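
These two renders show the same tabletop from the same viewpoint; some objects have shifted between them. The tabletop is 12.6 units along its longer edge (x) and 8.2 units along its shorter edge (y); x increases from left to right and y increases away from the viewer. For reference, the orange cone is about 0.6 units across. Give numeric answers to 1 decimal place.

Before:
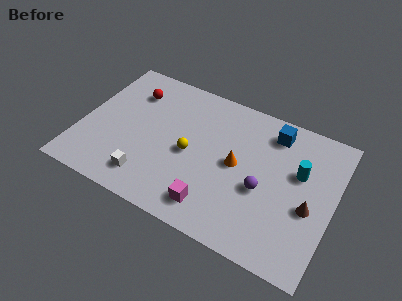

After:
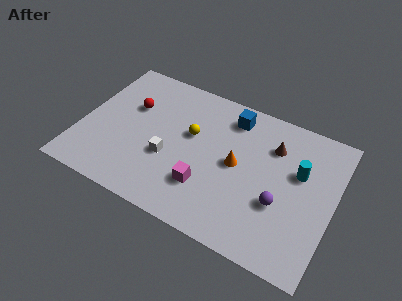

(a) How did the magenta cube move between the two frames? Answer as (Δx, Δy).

(-0.5, 0.9)

From the two frames, the magenta cube sits at roughly (7.0, 1.4) before and (6.5, 2.3) after.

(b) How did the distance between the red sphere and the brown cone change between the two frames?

-2.6

The distance was about 9.7 in the first image and 7.1 in the second, so they moved 2.6 units closer together.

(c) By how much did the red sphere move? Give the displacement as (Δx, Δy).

(0.1, -0.9)

The red sphere was at about (2.2, 6.2) and moved to about (2.3, 5.3).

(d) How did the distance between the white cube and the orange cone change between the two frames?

-1.4

Before: roughly 4.9 units apart; after: 3.5. That's 1.4 units closer together.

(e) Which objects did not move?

the cyan cylinder and the orange cone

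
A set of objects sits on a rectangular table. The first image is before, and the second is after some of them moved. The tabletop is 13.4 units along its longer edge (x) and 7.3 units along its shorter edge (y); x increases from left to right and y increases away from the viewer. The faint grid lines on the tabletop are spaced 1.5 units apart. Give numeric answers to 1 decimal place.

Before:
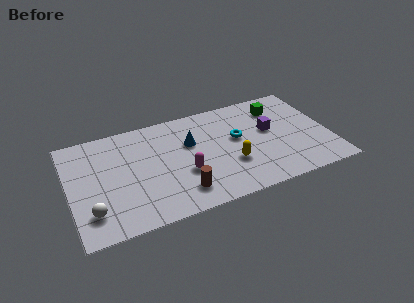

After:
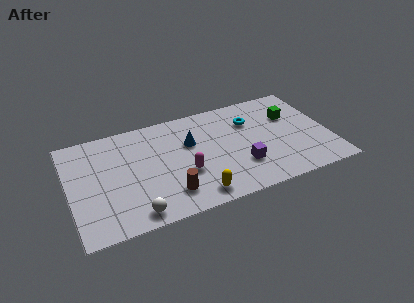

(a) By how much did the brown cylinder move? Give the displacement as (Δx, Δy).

(-0.6, 0.1)

The brown cylinder was at about (5.5, 1.5) and moved to about (4.9, 1.6).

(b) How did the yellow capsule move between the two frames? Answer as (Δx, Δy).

(-2.0, -1.5)

From the two frames, the yellow capsule sits at roughly (8.2, 2.5) before and (6.2, 1.0) after.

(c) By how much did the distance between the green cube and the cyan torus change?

-0.6

Before: roughly 2.7 units apart; after: 2.1. That's 0.6 units closer together.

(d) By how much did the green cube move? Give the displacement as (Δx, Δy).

(0.6, -0.8)

The green cube was at about (11.0, 5.7) and moved to about (11.6, 4.9).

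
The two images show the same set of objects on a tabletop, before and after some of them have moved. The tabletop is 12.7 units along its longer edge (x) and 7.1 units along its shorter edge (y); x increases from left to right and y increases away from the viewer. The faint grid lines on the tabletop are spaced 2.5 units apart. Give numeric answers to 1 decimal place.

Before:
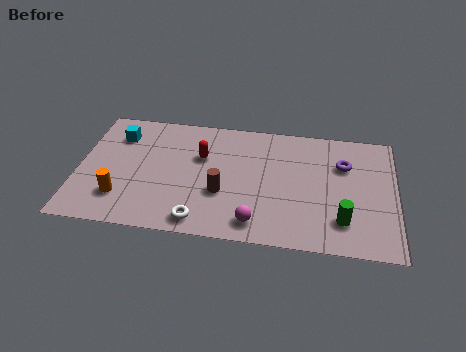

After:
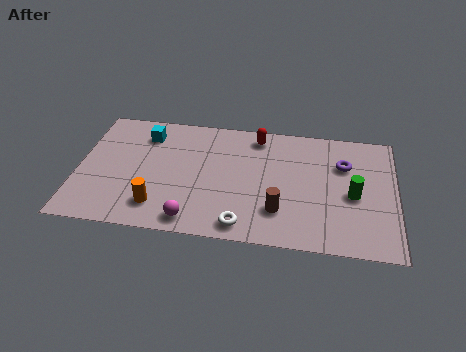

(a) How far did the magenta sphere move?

2.5

The magenta sphere moved from about (7.2, 1.1) to (4.7, 0.9), a distance of √(2.5² + 0.2²) ≈ 2.5.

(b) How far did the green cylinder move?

1.6

From (10.6, 1.7) to (11.0, 3.2), the green cylinder covered √(0.4² + 1.5²) ≈ 1.6 units.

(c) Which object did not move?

the purple torus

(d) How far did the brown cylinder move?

2.4

The brown cylinder moved from about (5.8, 2.6) to (8.1, 1.9), a distance of √(2.3² + 0.7²) ≈ 2.4.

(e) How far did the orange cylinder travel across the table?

1.5

The orange cylinder moved from about (1.8, 1.8) to (3.3, 1.5), a distance of √(1.5² + 0.3²) ≈ 1.5.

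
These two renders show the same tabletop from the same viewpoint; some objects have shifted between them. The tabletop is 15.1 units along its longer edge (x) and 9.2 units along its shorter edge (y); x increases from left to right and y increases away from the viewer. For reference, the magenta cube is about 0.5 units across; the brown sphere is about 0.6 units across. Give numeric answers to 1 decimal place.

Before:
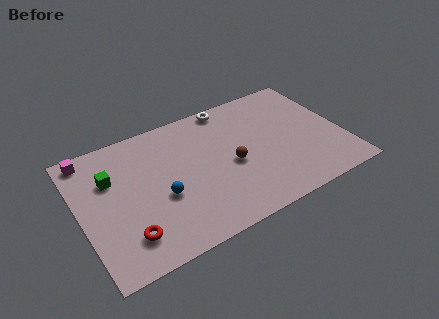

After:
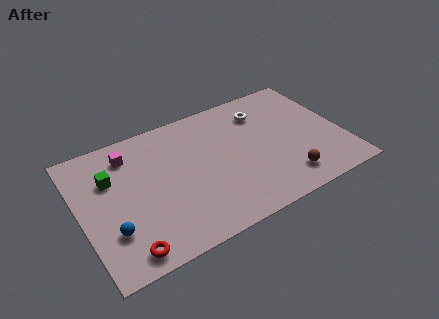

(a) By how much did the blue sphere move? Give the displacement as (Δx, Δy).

(-3.0, -1.0)

The blue sphere started near (4.5, 3.7) and ended near (1.5, 2.7).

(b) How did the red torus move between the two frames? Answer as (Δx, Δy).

(-0.2, -0.9)

The red torus started near (2.3, 2.0) and ended near (2.1, 1.1).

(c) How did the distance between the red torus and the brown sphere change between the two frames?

+2.7

They were about 6.6 units apart before and 9.3 after — 2.7 units further apart.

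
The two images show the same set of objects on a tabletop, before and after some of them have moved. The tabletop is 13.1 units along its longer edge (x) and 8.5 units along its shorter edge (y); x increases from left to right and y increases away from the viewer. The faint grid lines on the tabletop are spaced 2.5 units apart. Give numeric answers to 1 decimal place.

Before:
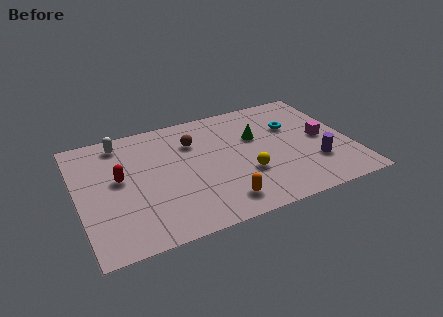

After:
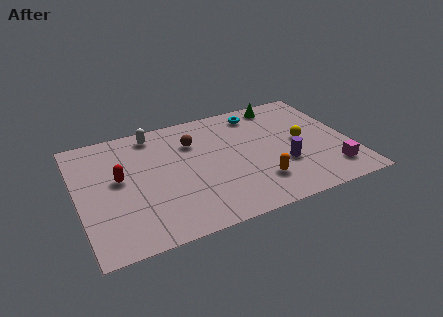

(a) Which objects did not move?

the red capsule and the brown sphere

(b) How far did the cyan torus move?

2.2

From (10.5, 5.6) to (9.0, 7.2), the cyan torus covered √(1.5² + 1.6²) ≈ 2.2 units.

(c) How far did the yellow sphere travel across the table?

3.2

From (7.9, 2.9) to (10.8, 4.3), the yellow sphere covered √(2.9² + 1.4²) ≈ 3.2 units.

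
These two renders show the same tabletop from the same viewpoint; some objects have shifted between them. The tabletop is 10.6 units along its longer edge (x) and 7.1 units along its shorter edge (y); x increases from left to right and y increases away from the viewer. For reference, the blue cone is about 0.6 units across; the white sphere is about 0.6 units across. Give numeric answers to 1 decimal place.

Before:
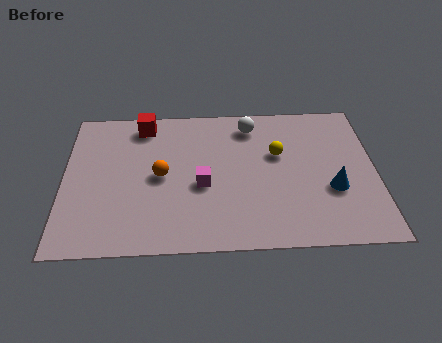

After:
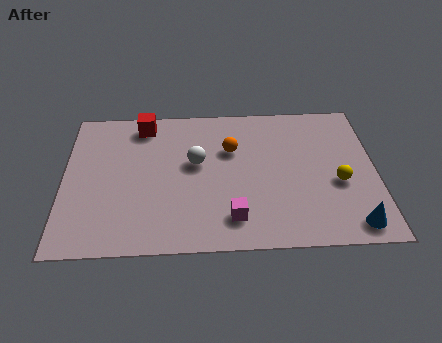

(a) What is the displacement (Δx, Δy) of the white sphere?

(-1.9, -1.8)

From the two frames, the white sphere sits at roughly (6.4, 5.9) before and (4.5, 4.1) after.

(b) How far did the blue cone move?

1.8

The blue cone moved from about (9.1, 2.6) to (9.7, 0.9), a distance of √(0.6² + 1.7²) ≈ 1.8.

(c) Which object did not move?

the red cube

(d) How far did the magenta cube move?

1.9

The magenta cube moved from about (4.7, 3.0) to (5.7, 1.4), a distance of √(1.0² + 1.6²) ≈ 1.9.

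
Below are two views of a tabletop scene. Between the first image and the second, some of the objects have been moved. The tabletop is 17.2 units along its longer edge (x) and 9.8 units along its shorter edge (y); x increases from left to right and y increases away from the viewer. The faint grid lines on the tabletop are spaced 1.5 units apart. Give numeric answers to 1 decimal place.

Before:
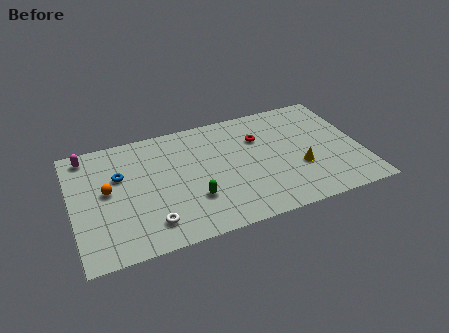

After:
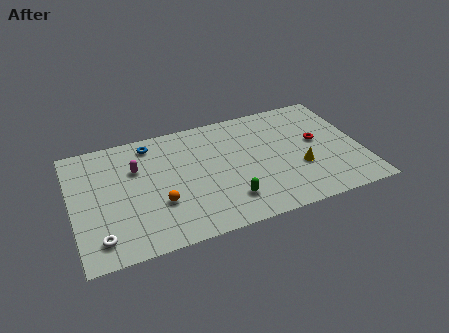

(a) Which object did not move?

the yellow cone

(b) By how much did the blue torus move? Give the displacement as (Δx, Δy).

(2.0, 2.1)

From the two frames, the blue torus sits at roughly (2.9, 6.3) before and (4.9, 8.4) after.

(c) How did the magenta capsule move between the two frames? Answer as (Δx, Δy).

(2.8, -2.0)

The magenta capsule started near (1.1, 8.6) and ended near (3.9, 6.6).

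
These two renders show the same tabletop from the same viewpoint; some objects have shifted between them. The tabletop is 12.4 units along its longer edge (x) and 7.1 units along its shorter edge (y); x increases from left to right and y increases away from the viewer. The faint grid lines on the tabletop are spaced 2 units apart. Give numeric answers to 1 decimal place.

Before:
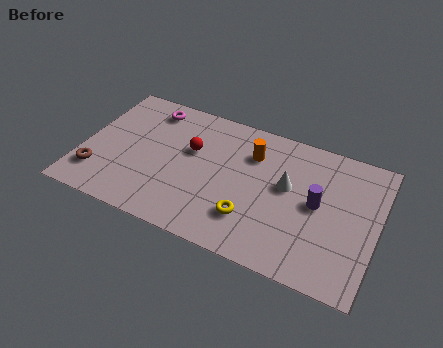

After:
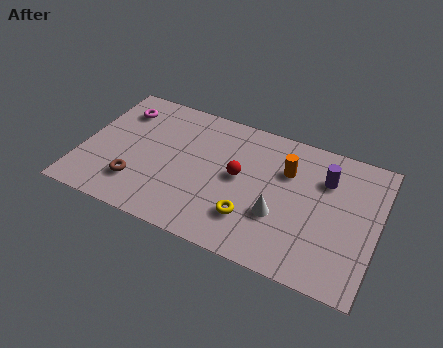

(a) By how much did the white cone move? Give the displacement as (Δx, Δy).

(-0.2, -1.6)

The white cone was at about (8.6, 4.1) and moved to about (8.4, 2.5).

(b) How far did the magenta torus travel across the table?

1.3

From (2.5, 6.0) to (1.3, 5.5), the magenta torus covered √(1.2² + 0.5²) ≈ 1.3 units.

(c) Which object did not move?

the yellow torus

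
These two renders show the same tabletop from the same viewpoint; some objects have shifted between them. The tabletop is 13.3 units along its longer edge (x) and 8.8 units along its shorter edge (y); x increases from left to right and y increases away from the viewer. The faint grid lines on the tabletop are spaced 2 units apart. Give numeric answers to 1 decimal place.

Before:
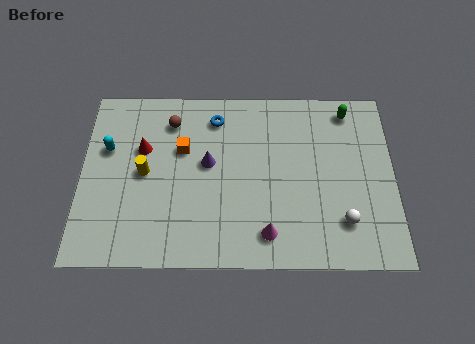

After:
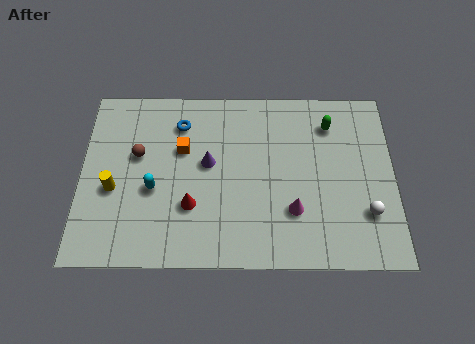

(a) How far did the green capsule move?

1.1

From (11.4, 7.6) to (10.6, 6.9), the green capsule covered √(0.8² + 0.7²) ≈ 1.1 units.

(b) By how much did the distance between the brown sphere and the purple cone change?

+0.4

Before: roughly 2.6 units apart; after: 3.0. That's 0.4 units further apart.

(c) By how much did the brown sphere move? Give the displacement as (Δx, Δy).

(-1.4, -1.7)

From the two frames, the brown sphere sits at roughly (3.8, 7.0) before and (2.4, 5.3) after.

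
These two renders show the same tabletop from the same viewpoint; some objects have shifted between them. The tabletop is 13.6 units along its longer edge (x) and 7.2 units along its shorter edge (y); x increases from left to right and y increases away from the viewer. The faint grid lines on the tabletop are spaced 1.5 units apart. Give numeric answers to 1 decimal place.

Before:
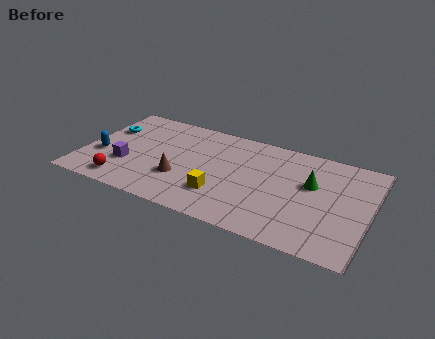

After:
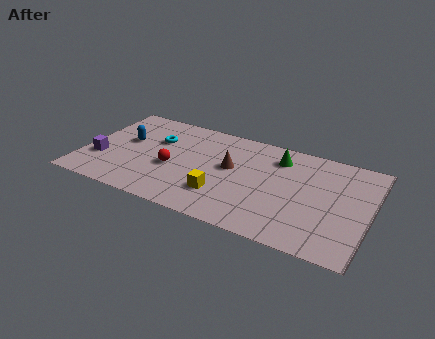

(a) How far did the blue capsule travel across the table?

1.8

The blue capsule was near (0.9, 2.7) before and (1.9, 4.2) after, so it travelled √(1.0² + 1.5²) ≈ 1.8 units.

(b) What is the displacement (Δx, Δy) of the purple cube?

(-1.3, 0.0)

From the two frames, the purple cube sits at roughly (2.2, 2.4) before and (0.9, 2.4) after.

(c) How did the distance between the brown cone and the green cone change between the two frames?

-3.7

The distance was about 6.3 in the first image and 2.6 in the second, so they moved 3.7 units closer together.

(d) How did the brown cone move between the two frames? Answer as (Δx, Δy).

(2.2, 1.7)

The brown cone started near (4.8, 2.4) and ended near (7.0, 4.1).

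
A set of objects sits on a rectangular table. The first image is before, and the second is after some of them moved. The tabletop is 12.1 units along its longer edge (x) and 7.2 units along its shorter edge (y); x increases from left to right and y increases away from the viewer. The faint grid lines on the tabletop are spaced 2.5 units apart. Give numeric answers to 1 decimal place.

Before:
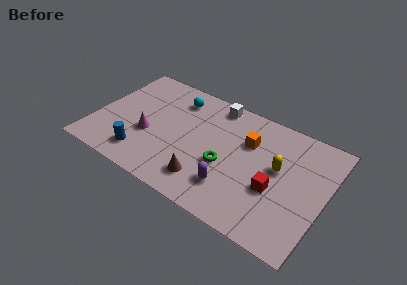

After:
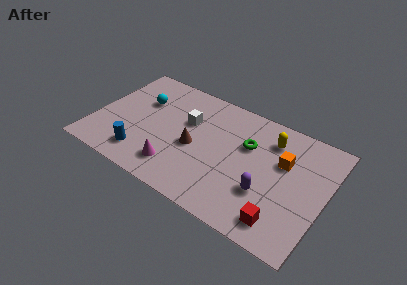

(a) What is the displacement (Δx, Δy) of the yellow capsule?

(-0.6, 1.5)

The yellow capsule started near (9.6, 4.1) and ended near (9.0, 5.6).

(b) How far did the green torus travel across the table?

2.0

The green torus moved from about (7.0, 2.9) to (7.9, 4.7), a distance of √(0.9² + 1.8²) ≈ 2.0.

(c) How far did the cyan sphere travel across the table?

2.0

From (3.9, 5.8) to (2.2, 4.8), the cyan sphere covered √(1.7² + 1.0²) ≈ 2.0 units.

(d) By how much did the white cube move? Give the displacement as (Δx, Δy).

(-1.2, -1.8)

The white cube was at about (5.9, 6.4) and moved to about (4.7, 4.6).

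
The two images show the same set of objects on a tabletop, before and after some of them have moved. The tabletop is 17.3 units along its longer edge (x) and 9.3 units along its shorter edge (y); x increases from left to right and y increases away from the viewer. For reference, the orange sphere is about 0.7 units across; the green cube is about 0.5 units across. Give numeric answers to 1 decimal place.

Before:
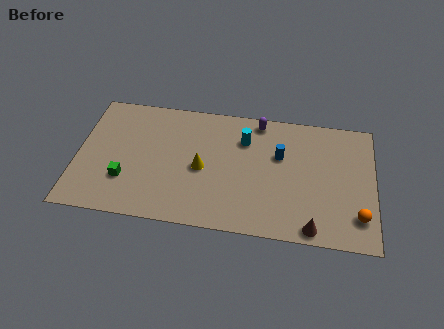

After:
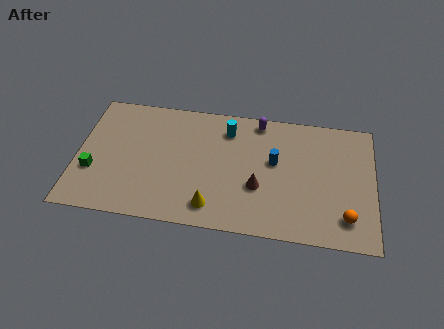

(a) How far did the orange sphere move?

0.7

From (16.4, 2.1) to (15.7, 1.9), the orange sphere covered √(0.7² + 0.2²) ≈ 0.7 units.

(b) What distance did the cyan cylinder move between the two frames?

1.2

From (9.7, 6.8) to (8.7, 7.4), the cyan cylinder covered √(1.0² + 0.6²) ≈ 1.2 units.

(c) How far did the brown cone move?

4.1

The brown cone moved from about (13.8, 0.9) to (10.6, 3.4), a distance of √(3.2² + 2.5²) ≈ 4.1.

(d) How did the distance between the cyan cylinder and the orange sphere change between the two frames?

+0.7

They were about 8.2 units apart before and 8.9 after — 0.7 units further apart.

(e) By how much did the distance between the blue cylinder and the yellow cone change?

+0.4

The distance was about 4.8 in the first image and 5.2 in the second, so they moved 0.4 units further apart.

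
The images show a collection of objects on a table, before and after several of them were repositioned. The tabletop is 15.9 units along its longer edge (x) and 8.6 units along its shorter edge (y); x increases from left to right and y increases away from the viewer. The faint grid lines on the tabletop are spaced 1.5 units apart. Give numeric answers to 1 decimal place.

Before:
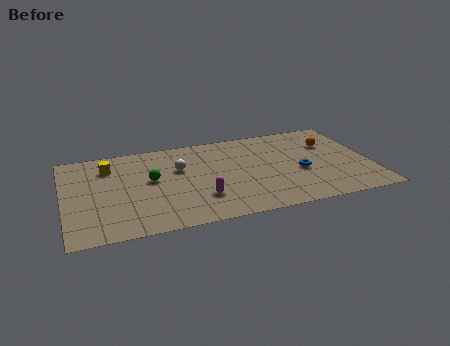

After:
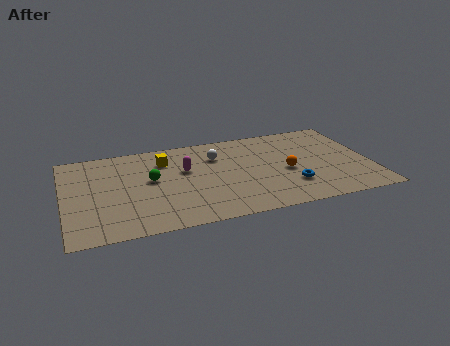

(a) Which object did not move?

the green sphere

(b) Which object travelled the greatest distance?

the orange sphere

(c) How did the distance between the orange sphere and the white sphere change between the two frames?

-3.8

Before: roughly 8.0 units apart; after: 4.2. That's 3.8 units closer together.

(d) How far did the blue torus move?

1.3

From (12.2, 3.6) to (11.6, 2.4), the blue torus covered √(0.6² + 1.2²) ≈ 1.3 units.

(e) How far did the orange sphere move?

3.3

The orange sphere was near (14.0, 5.9) before and (11.5, 3.8) after, so it travelled √(2.5² + 2.1²) ≈ 3.3 units.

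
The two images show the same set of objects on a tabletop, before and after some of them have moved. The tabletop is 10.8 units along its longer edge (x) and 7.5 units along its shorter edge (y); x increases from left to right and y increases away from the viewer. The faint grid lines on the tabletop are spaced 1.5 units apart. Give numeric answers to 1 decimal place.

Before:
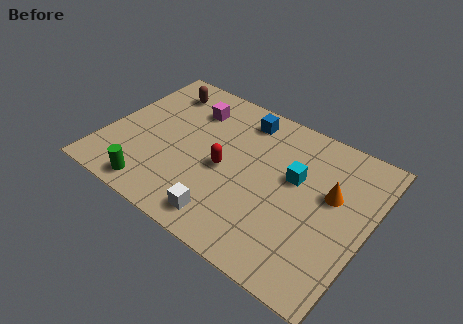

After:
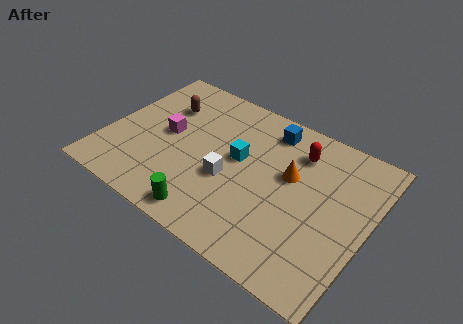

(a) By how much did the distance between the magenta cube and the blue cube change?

+2.4

They were about 2.2 units apart before and 4.6 after — 2.4 units further apart.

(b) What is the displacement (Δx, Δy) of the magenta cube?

(-0.7, -1.8)

The magenta cube started near (3.1, 5.7) and ended near (2.4, 3.9).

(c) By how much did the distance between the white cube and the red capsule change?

+1.3

The distance was about 2.4 in the first image and 3.7 in the second, so they moved 1.3 units further apart.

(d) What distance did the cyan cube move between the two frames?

2.3

The cyan cube was near (7.7, 4.5) before and (5.4, 4.2) after, so it travelled √(2.3² + 0.3²) ≈ 2.3 units.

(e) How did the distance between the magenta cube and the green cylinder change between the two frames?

-1.0

They were about 4.8 units apart before and 3.8 after — 1.0 units closer together.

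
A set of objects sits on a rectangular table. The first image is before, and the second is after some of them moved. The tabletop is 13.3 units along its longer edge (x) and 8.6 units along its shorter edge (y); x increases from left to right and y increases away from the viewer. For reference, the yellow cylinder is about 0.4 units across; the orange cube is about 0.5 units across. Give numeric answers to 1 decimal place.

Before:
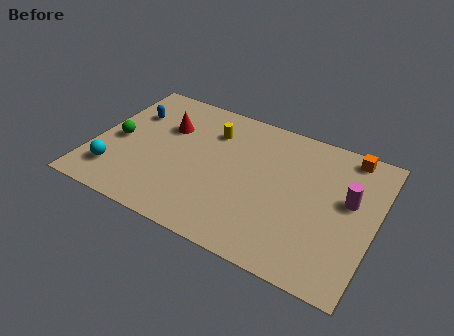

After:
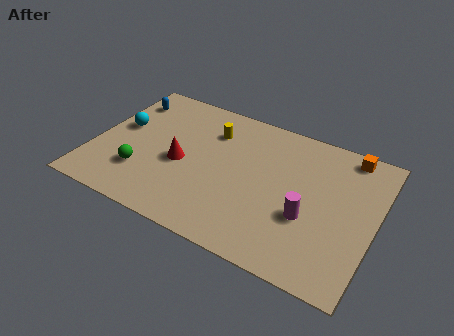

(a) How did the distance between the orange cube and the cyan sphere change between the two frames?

-0.9

The distance was about 11.9 in the first image and 11.0 in the second, so they moved 0.9 units closer together.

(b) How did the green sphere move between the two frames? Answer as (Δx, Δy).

(1.4, -1.6)

The green sphere started near (1.1, 4.0) and ended near (2.5, 2.4).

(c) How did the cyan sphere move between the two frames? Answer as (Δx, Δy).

(-0.2, 3.0)

The cyan sphere started near (1.3, 1.9) and ended near (1.1, 4.9).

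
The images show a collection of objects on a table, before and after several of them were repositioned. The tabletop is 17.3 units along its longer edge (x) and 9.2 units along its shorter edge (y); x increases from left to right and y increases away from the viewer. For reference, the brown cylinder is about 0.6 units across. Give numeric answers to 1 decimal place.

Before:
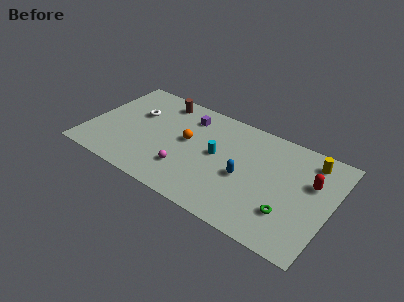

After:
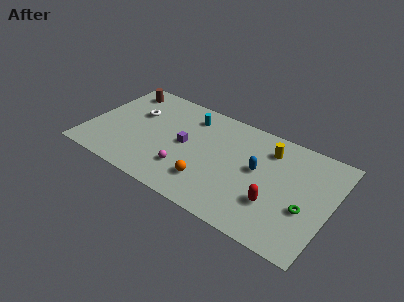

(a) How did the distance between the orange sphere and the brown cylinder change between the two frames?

+5.4

They were about 3.7 units apart before and 9.1 after — 5.4 units further apart.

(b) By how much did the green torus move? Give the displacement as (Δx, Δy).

(1.1, 0.9)

The green torus was at about (14.6, 2.6) and moved to about (15.7, 3.5).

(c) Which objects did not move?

the magenta sphere and the white torus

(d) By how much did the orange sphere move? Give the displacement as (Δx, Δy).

(2.0, -2.8)

From the two frames, the orange sphere sits at roughly (7.0, 5.1) before and (9.0, 2.3) after.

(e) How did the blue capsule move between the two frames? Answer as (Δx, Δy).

(0.8, 1.1)

The blue capsule started near (11.3, 4.0) and ended near (12.1, 5.1).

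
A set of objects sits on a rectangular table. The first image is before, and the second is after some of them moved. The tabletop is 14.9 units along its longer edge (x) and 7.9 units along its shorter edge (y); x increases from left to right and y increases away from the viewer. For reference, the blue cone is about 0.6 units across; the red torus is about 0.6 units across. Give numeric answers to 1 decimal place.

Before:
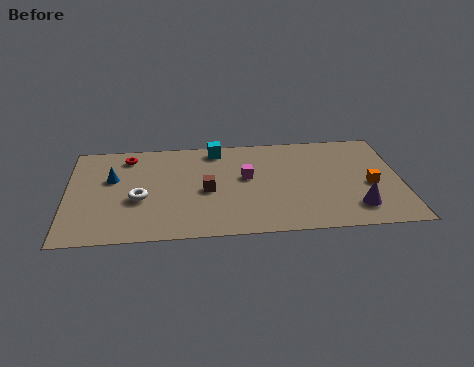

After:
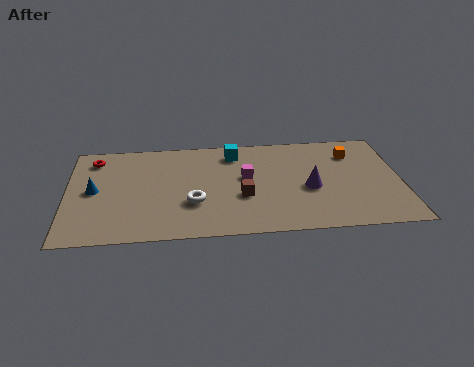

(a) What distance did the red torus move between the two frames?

1.5

The red torus moved from about (2.7, 6.6) to (1.2, 6.5), a distance of √(1.5² + 0.1²) ≈ 1.5.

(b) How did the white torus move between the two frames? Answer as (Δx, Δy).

(2.4, -0.5)

From the two frames, the white torus sits at roughly (3.2, 3.2) before and (5.6, 2.7) after.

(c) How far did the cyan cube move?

0.9

The cyan cube was near (6.7, 6.9) before and (7.5, 6.5) after, so it travelled √(0.8² + 0.4²) ≈ 0.9 units.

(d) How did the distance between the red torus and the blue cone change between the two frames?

+0.7

Before: roughly 1.8 units apart; after: 2.5. That's 0.7 units further apart.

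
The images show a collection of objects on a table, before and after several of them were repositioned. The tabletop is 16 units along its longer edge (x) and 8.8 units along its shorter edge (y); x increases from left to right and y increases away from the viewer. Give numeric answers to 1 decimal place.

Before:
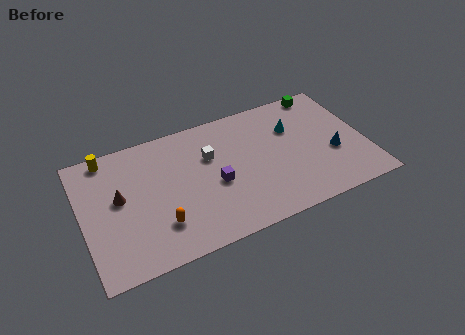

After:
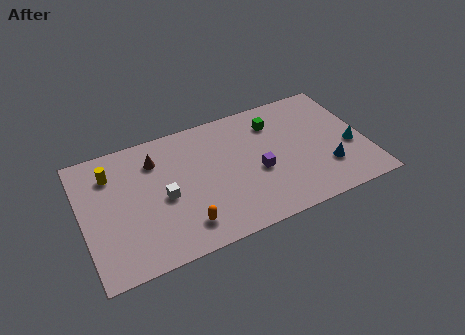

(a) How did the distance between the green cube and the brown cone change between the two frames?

-5.6

They were about 12.4 units apart before and 6.8 after — 5.6 units closer together.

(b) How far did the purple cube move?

2.4

The purple cube moved from about (7.4, 3.8) to (9.8, 3.7), a distance of √(2.4² + 0.1²) ≈ 2.4.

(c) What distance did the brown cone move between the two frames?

2.8

The brown cone moved from about (2.1, 4.9) to (4.3, 6.7), a distance of √(2.2² + 1.8²) ≈ 2.8.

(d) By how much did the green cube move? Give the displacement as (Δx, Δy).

(-3.0, -1.2)

From the two frames, the green cube sits at roughly (14.1, 8.0) before and (11.1, 6.8) after.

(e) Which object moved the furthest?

the cyan cone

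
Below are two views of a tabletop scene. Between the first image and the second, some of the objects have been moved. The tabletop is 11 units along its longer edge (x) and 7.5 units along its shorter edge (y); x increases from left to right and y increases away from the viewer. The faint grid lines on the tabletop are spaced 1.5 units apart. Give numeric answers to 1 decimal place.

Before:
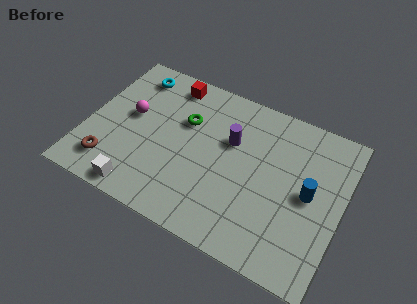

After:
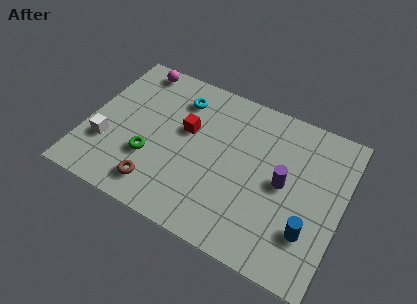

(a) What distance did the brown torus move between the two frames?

2.1

The brown torus moved from about (1.3, 1.5) to (3.4, 1.3), a distance of √(2.1² + 0.2²) ≈ 2.1.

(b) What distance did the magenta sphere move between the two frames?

2.5

The magenta sphere moved from about (1.8, 4.2) to (1.6, 6.7), a distance of √(0.2² + 2.5²) ≈ 2.5.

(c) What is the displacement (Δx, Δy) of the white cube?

(-1.7, 1.6)

The white cube started near (2.7, 0.8) and ended near (1.0, 2.4).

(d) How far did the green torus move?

2.7

The green torus moved from about (4.1, 4.9) to (2.9, 2.5), a distance of √(1.2² + 2.4²) ≈ 2.7.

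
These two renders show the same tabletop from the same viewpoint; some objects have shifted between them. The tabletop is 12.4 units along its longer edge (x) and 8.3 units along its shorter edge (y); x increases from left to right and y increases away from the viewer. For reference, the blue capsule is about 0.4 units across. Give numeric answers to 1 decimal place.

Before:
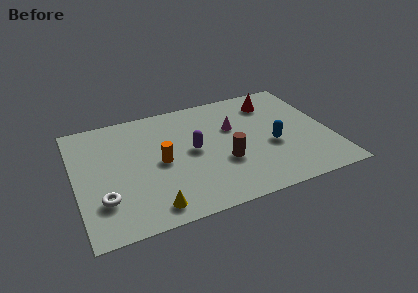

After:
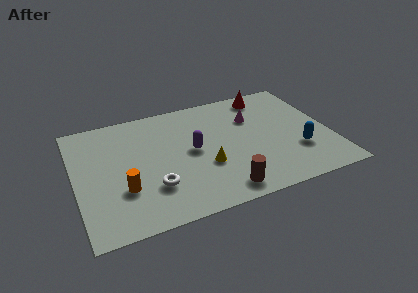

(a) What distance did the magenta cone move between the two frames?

1.1

From (7.8, 5.3) to (8.8, 5.7), the magenta cone covered √(1.0² + 0.4²) ≈ 1.1 units.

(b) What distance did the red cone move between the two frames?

0.6

From (9.9, 6.6) to (9.7, 7.2), the red cone covered √(0.2² + 0.6²) ≈ 0.6 units.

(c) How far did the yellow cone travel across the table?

3.4

The yellow cone moved from about (3.4, 1.1) to (6.2, 3.0), a distance of √(2.8² + 1.9²) ≈ 3.4.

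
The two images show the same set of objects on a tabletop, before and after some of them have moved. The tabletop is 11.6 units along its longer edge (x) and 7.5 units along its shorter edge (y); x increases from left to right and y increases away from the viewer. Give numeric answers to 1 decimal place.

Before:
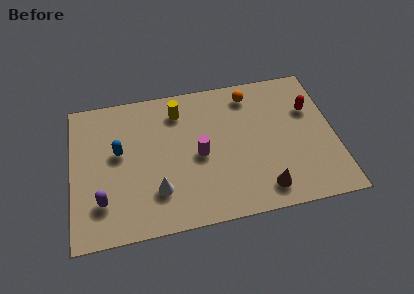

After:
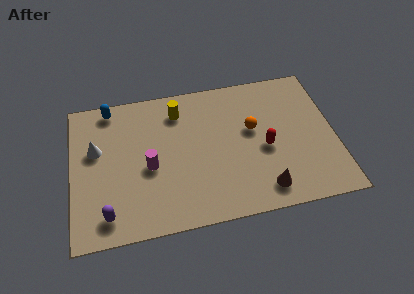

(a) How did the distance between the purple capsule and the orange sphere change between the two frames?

-0.8

They were about 8.0 units apart before and 7.2 after — 0.8 units closer together.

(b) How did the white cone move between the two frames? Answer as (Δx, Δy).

(-2.6, 2.6)

The white cone was at about (3.7, 2.0) and moved to about (1.1, 4.6).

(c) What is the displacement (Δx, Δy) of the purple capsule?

(0.2, -0.7)

From the two frames, the purple capsule sits at roughly (1.3, 1.9) before and (1.5, 1.2) after.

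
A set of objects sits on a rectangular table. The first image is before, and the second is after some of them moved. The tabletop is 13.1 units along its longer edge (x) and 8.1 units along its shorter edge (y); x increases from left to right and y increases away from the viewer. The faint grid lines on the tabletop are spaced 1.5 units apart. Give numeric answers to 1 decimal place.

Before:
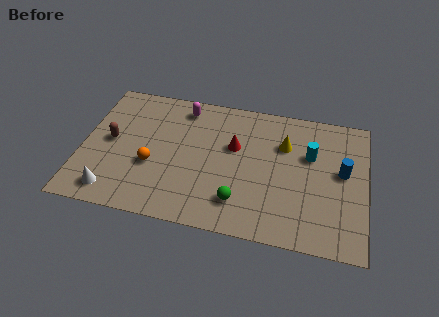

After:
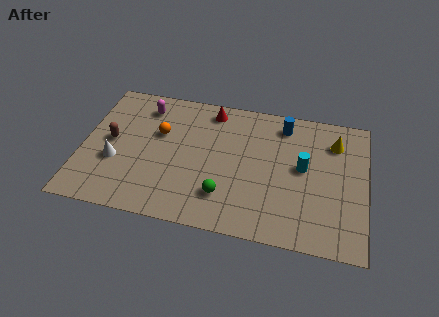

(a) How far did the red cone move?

2.3

The red cone moved from about (7.0, 5.0) to (5.8, 7.0), a distance of √(1.2² + 2.0²) ≈ 2.3.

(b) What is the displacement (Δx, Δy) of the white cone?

(0.0, 1.8)

The white cone was at about (1.6, 1.2) and moved to about (1.6, 3.0).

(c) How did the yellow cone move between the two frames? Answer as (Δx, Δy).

(2.3, 0.6)

From the two frames, the yellow cone sits at roughly (9.3, 5.6) before and (11.6, 6.2) after.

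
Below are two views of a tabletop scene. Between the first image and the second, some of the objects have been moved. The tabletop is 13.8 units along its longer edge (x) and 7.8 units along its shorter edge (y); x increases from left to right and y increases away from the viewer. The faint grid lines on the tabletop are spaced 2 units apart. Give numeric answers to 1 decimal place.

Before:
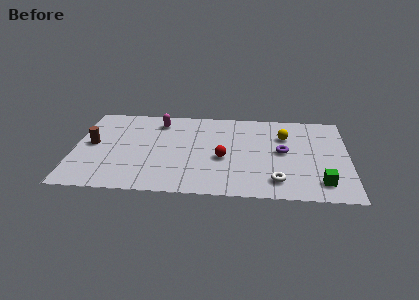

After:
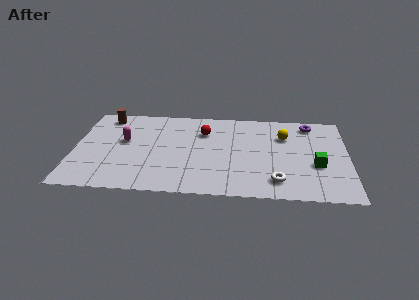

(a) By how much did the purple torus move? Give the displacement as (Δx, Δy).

(1.4, 2.6)

From the two frames, the purple torus sits at roughly (10.5, 4.1) before and (11.9, 6.7) after.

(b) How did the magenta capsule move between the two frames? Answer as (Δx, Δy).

(-1.7, -1.9)

The magenta capsule started near (4.2, 6.4) and ended near (2.5, 4.5).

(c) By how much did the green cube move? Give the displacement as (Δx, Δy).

(-0.2, 1.5)

From the two frames, the green cube sits at roughly (12.4, 1.5) before and (12.2, 3.0) after.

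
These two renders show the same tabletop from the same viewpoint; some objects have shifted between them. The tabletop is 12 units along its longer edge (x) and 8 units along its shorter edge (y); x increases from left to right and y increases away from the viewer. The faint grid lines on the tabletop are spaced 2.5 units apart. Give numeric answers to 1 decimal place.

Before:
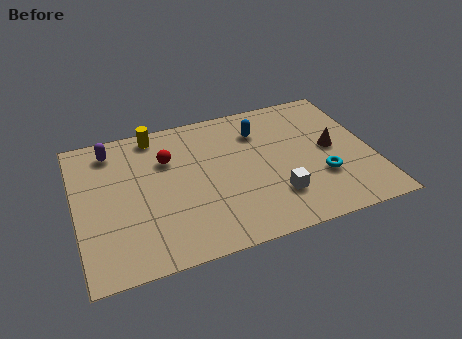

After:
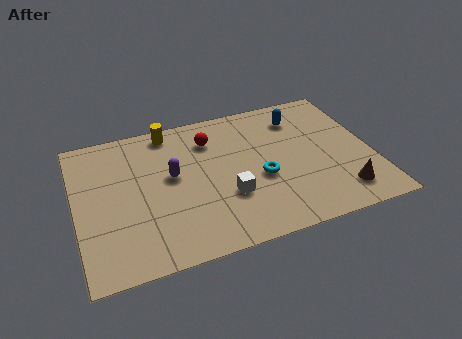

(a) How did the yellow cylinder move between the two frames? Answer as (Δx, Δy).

(0.6, 0.0)

The yellow cylinder was at about (3.4, 7.1) and moved to about (4.0, 7.1).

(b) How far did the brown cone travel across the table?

2.6

The brown cone moved from about (10.4, 4.1) to (10.5, 1.5), a distance of √(0.1² + 2.6²) ≈ 2.6.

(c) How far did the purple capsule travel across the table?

3.2

The purple capsule was near (1.6, 6.7) before and (3.9, 4.5) after, so it travelled √(2.3² + 2.2²) ≈ 3.2 units.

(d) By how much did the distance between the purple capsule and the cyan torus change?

-5.5

They were about 9.2 units apart before and 3.7 after — 5.5 units closer together.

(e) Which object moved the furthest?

the purple capsule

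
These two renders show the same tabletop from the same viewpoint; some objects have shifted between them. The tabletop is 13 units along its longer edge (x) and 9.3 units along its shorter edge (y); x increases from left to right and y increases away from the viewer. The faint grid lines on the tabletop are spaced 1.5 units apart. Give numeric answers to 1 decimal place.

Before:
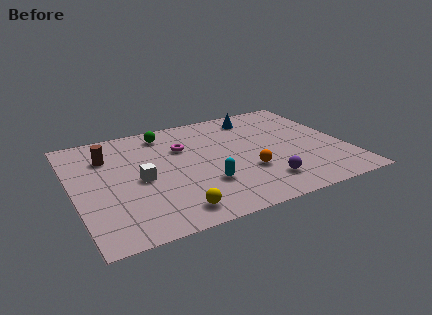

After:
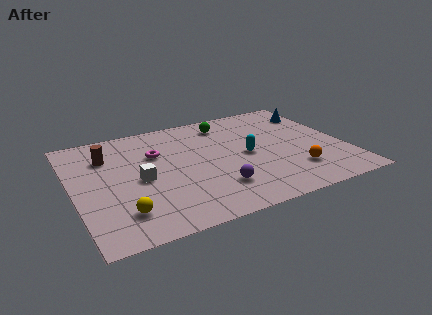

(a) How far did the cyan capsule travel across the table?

2.9

From (6.0, 2.8) to (8.3, 4.5), the cyan capsule covered √(2.3² + 1.7²) ≈ 2.9 units.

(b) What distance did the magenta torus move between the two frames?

1.3

From (5.4, 6.3) to (4.1, 6.2), the magenta torus covered √(1.3² + 0.1²) ≈ 1.3 units.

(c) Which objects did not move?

the white cube and the brown cylinder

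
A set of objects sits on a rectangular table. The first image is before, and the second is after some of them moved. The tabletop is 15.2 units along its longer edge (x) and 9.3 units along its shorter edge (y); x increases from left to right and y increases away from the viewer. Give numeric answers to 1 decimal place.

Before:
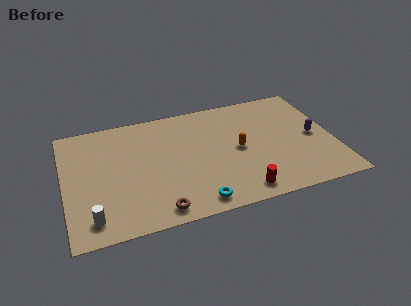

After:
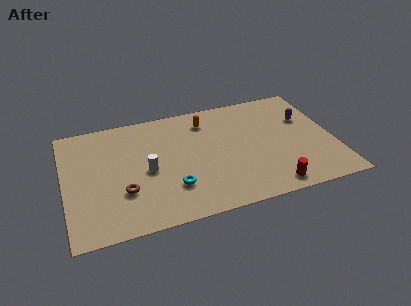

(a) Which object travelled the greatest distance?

the white cylinder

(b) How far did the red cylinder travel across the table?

1.7

The red cylinder moved from about (9.6, 1.2) to (11.3, 1.1), a distance of √(1.7² + 0.1²) ≈ 1.7.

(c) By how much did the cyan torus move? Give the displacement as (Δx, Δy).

(-1.2, 1.5)

The cyan torus was at about (7.1, 1.1) and moved to about (5.9, 2.6).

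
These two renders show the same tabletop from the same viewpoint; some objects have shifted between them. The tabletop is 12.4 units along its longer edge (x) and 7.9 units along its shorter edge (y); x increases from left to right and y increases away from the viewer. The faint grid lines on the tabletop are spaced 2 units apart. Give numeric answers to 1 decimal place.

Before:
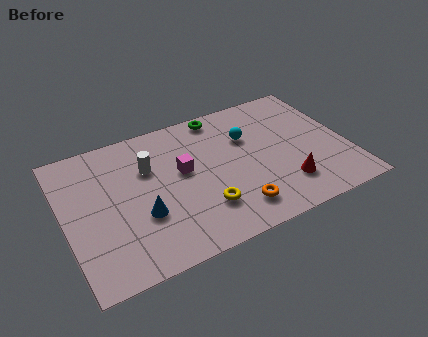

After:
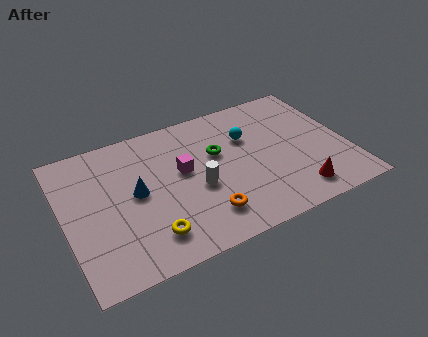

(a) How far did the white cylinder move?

2.8

From (3.8, 5.3) to (5.7, 3.3), the white cylinder covered √(1.9² + 2.0²) ≈ 2.8 units.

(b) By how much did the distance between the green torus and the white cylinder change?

-1.9

They were about 3.8 units apart before and 1.9 after — 1.9 units closer together.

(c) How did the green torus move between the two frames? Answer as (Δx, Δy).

(-0.4, -2.2)

The green torus started near (7.2, 7.1) and ended near (6.8, 4.9).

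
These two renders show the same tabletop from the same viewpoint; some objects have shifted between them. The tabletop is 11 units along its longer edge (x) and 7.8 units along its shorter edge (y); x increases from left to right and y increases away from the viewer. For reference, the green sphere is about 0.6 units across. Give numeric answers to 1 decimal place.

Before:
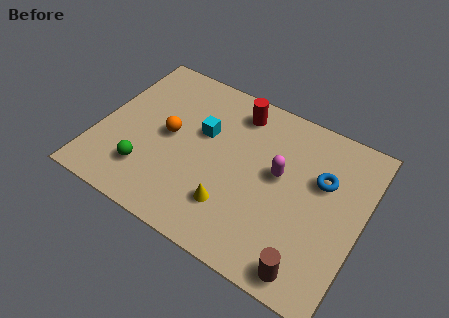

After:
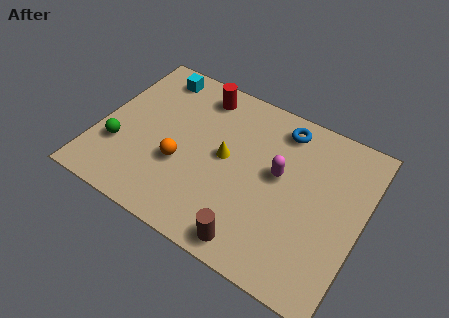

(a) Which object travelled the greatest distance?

the cyan cube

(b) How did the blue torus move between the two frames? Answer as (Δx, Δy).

(-1.9, 1.6)

The blue torus was at about (9.2, 5.0) and moved to about (7.3, 6.6).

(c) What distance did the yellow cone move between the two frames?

2.2

The yellow cone moved from about (5.9, 2.0) to (5.3, 4.1), a distance of √(0.6² + 2.1²) ≈ 2.2.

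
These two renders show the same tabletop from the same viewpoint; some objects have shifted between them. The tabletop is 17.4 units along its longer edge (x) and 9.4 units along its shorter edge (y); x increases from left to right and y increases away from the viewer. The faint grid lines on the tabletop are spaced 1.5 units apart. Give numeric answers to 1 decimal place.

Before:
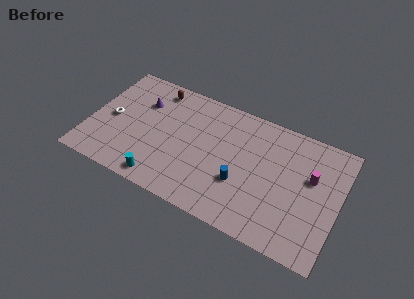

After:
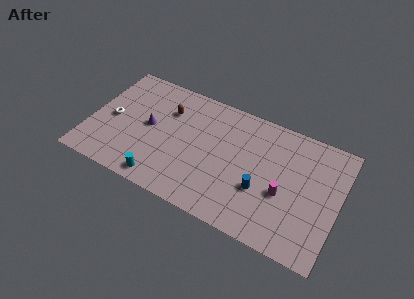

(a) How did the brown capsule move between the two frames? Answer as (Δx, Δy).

(1.0, -1.4)

The brown capsule was at about (4.2, 8.1) and moved to about (5.2, 6.7).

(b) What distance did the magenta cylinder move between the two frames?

2.6

The magenta cylinder was near (15.4, 5.8) before and (13.7, 3.8) after, so it travelled √(1.7² + 2.0²) ≈ 2.6 units.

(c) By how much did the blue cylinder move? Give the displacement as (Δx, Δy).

(1.4, 0.1)

The blue cylinder started near (10.8, 3.3) and ended near (12.2, 3.4).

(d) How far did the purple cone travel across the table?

1.8

The purple cone was near (3.4, 6.6) before and (4.1, 4.9) after, so it travelled √(0.7² + 1.7²) ≈ 1.8 units.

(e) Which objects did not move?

the cyan cylinder and the white torus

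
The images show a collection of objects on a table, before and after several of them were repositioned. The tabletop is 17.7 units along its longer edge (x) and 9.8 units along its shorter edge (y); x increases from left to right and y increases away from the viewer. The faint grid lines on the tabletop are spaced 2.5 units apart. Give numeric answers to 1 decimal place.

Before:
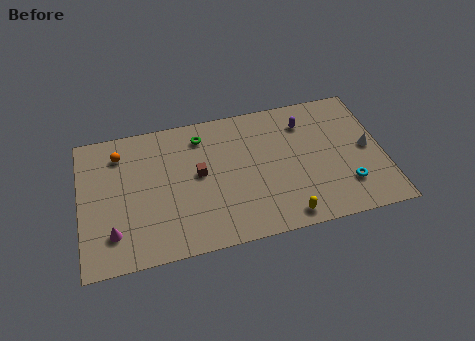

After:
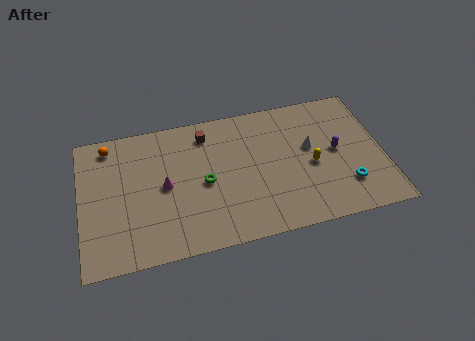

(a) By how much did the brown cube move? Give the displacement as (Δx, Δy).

(0.6, 2.8)

The brown cube was at about (6.9, 5.3) and moved to about (7.5, 8.1).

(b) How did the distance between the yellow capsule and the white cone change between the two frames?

-5.1

Before: roughly 6.4 units apart; after: 1.3. That's 5.1 units closer together.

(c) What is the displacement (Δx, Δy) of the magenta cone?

(3.1, 2.6)

The magenta cone was at about (1.8, 2.3) and moved to about (4.9, 4.9).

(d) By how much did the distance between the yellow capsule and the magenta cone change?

-1.4

Before: roughly 10.0 units apart; after: 8.6. That's 1.4 units closer together.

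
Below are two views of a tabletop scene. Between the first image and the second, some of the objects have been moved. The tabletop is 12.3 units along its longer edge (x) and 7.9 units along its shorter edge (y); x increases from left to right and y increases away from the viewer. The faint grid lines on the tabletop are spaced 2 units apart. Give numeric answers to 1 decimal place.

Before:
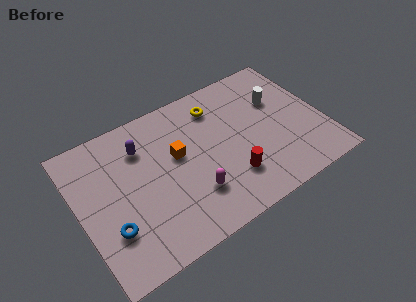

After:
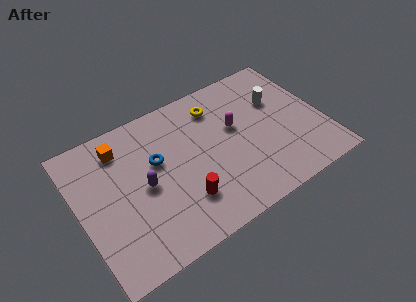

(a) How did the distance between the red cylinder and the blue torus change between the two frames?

-3.2

The distance was about 6.0 in the first image and 2.8 in the second, so they moved 3.2 units closer together.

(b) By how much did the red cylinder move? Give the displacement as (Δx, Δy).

(-2.4, 0.0)

The red cylinder was at about (7.3, 2.1) and moved to about (4.9, 2.1).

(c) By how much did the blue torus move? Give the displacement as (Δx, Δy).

(2.7, 2.4)

From the two frames, the blue torus sits at roughly (1.3, 2.4) before and (4.0, 4.8) after.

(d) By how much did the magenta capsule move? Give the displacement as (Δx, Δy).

(2.6, 2.5)

From the two frames, the magenta capsule sits at roughly (5.4, 2.2) before and (8.0, 4.7) after.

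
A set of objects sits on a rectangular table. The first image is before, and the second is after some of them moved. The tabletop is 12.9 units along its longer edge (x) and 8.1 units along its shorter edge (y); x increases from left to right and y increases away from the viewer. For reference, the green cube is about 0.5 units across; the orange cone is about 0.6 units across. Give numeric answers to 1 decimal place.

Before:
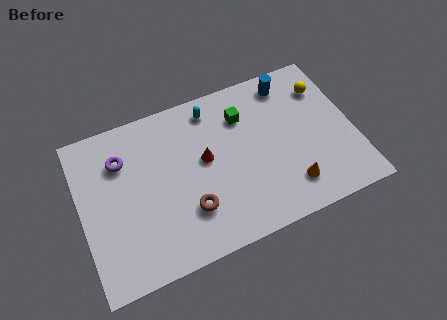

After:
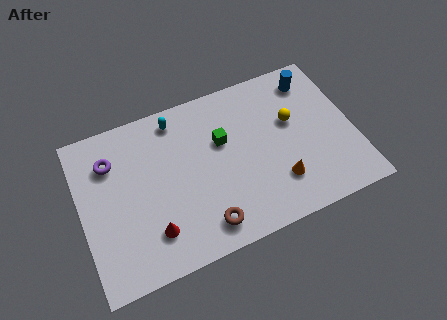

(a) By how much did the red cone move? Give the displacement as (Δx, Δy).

(-2.8, -2.6)

The red cone was at about (5.9, 4.5) and moved to about (3.1, 1.9).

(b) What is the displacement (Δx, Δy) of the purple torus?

(-0.5, 0.1)

The purple torus started near (2.1, 5.9) and ended near (1.6, 6.0).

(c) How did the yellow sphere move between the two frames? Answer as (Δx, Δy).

(-1.7, -1.2)

The yellow sphere started near (11.8, 6.1) and ended near (10.1, 4.9).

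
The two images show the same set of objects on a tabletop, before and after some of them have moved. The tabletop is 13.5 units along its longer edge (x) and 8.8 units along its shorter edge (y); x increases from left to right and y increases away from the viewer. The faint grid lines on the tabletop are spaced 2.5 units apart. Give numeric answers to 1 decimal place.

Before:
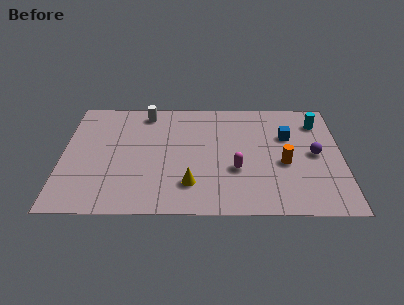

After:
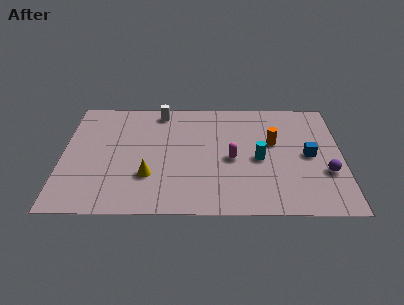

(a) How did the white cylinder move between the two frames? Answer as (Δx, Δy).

(0.7, 0.1)

The white cylinder started near (4.0, 7.6) and ended near (4.7, 7.7).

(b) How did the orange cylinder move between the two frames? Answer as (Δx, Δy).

(-0.5, 1.6)

The orange cylinder started near (10.7, 3.7) and ended near (10.2, 5.3).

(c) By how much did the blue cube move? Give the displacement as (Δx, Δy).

(1.0, -1.5)

The blue cube started near (10.9, 5.8) and ended near (11.9, 4.3).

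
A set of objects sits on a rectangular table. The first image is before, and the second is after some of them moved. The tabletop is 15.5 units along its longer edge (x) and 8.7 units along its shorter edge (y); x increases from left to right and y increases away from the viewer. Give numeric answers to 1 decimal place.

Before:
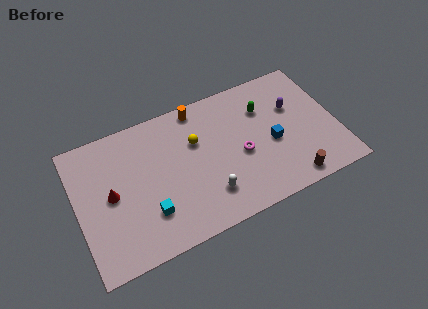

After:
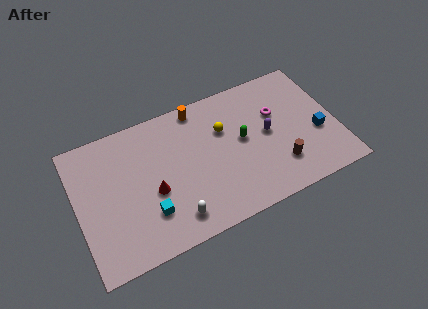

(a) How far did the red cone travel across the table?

2.5

The red cone moved from about (2.0, 4.4) to (4.4, 3.6), a distance of √(2.4² + 0.8²) ≈ 2.5.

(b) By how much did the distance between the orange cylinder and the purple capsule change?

-0.9

They were about 5.9 units apart before and 5.0 after — 0.9 units closer together.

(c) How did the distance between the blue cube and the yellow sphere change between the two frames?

+1.1

Before: roughly 4.8 units apart; after: 5.9. That's 1.1 units further apart.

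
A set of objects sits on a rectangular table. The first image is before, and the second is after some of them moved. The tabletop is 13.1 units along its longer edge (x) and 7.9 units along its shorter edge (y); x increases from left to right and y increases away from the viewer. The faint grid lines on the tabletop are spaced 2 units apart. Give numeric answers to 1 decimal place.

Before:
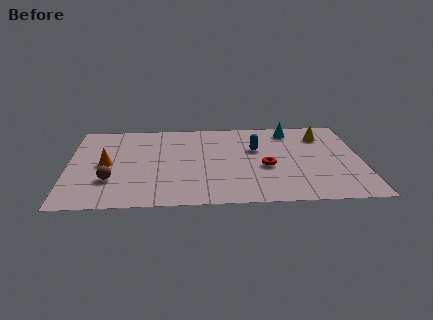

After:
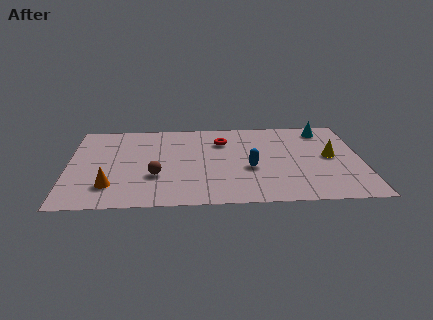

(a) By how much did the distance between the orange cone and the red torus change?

-0.8

The distance was about 7.1 in the first image and 6.3 in the second, so they moved 0.8 units closer together.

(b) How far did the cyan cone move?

1.5

The cyan cone was near (10.0, 6.7) before and (11.5, 6.7) after, so it travelled √(1.5² + 0.0²) ≈ 1.5 units.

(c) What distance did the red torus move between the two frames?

3.1

The red torus was near (8.8, 3.3) before and (6.9, 5.8) after, so it travelled √(1.9² + 2.5²) ≈ 3.1 units.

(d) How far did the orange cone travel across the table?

2.0

The orange cone was near (1.7, 3.9) before and (1.9, 1.9) after, so it travelled √(0.2² + 2.0²) ≈ 2.0 units.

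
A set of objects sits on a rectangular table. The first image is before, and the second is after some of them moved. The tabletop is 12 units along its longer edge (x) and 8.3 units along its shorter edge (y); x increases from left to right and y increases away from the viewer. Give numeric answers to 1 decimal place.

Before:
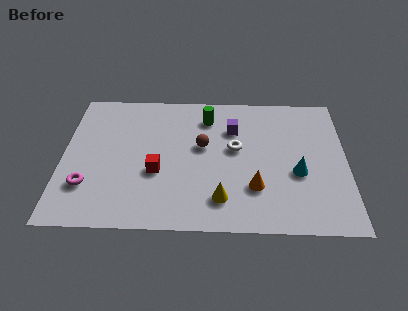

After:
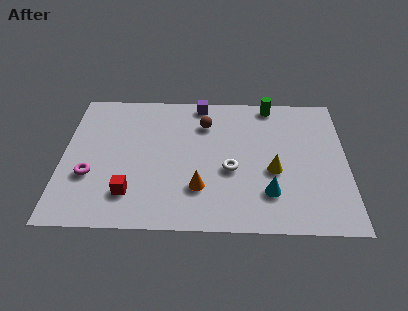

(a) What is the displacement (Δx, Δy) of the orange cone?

(-2.3, -0.1)

From the two frames, the orange cone sits at roughly (8.1, 2.4) before and (5.8, 2.3) after.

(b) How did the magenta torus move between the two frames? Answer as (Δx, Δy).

(0.1, 0.6)

From the two frames, the magenta torus sits at roughly (1.1, 2.3) before and (1.2, 2.9) after.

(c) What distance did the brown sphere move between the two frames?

1.4

The brown sphere was near (5.9, 4.8) before and (6.0, 6.2) after, so it travelled √(0.1² + 1.4²) ≈ 1.4 units.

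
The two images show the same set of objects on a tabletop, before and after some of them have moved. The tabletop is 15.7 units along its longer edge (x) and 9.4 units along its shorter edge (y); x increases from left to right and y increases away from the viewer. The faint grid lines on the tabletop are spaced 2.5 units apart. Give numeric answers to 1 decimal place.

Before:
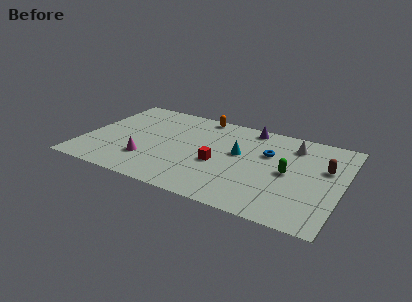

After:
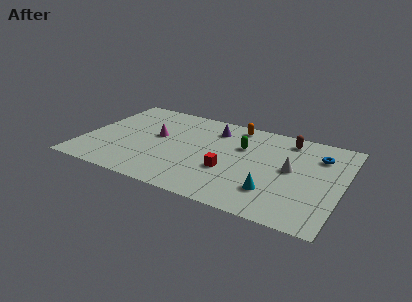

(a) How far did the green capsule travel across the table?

3.4

The green capsule was near (12.5, 4.6) before and (9.5, 6.2) after, so it travelled √(3.0² + 1.6²) ≈ 3.4 units.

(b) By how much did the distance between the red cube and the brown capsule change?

-1.1

The distance was about 6.6 in the first image and 5.5 in the second, so they moved 1.1 units closer together.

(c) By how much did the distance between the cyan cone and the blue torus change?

+3.3

Before: roughly 1.8 units apart; after: 5.1. That's 3.3 units further apart.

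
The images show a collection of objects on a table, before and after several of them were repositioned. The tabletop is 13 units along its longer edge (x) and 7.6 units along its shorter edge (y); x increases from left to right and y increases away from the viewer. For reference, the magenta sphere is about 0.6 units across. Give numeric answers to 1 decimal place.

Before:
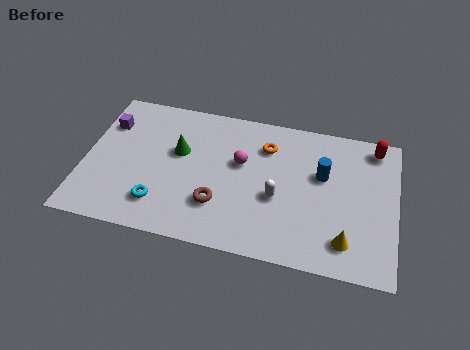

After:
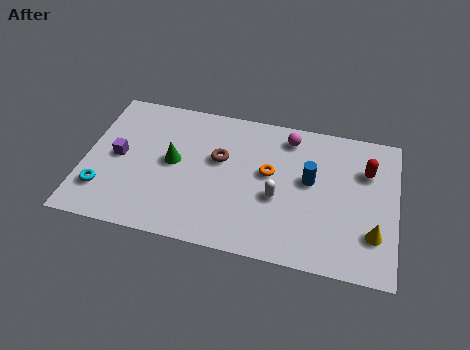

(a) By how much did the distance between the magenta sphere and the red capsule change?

-2.4

Before: roughly 5.9 units apart; after: 3.5. That's 2.4 units closer together.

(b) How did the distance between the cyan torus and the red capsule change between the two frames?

+1.3

They were about 10.0 units apart before and 11.3 after — 1.3 units further apart.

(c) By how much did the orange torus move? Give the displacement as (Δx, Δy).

(0.2, -1.4)

The orange torus started near (7.5, 5.7) and ended near (7.7, 4.3).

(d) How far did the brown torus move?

2.4

From (5.7, 2.2) to (5.6, 4.6), the brown torus covered √(0.1² + 2.4²) ≈ 2.4 units.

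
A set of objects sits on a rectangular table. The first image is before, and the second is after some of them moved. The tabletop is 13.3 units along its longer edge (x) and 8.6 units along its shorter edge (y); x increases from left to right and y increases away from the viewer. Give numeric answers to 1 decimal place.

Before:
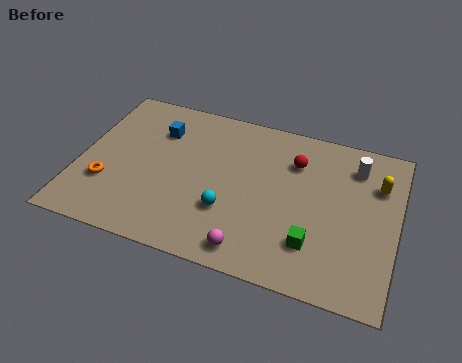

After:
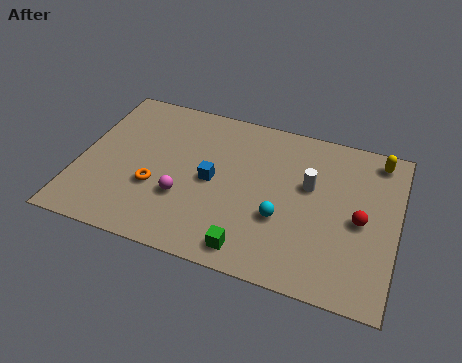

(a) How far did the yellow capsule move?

1.4

The yellow capsule was near (12.4, 6.1) before and (12.3, 7.5) after, so it travelled √(0.1² + 1.4²) ≈ 1.4 units.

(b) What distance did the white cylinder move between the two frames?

2.4

The white cylinder was near (11.4, 6.8) before and (9.6, 5.2) after, so it travelled √(1.8² + 1.6²) ≈ 2.4 units.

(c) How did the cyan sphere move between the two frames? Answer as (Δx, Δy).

(2.2, 0.3)

The cyan sphere was at about (6.4, 2.8) and moved to about (8.6, 3.1).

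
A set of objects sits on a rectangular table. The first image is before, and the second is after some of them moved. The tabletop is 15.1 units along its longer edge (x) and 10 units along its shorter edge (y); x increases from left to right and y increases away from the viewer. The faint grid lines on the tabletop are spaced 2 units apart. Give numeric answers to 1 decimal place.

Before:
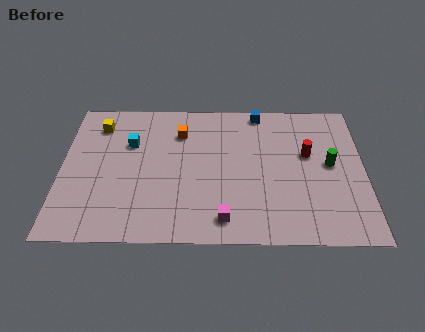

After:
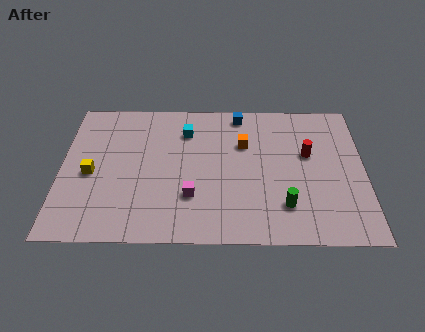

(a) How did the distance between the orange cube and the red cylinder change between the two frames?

-3.3

They were about 6.6 units apart before and 3.3 after — 3.3 units closer together.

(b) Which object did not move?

the red cylinder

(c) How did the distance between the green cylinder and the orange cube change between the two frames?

-3.1

Before: roughly 7.8 units apart; after: 4.7. That's 3.1 units closer together.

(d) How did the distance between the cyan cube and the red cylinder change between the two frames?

-2.6

They were about 8.9 units apart before and 6.3 after — 2.6 units closer together.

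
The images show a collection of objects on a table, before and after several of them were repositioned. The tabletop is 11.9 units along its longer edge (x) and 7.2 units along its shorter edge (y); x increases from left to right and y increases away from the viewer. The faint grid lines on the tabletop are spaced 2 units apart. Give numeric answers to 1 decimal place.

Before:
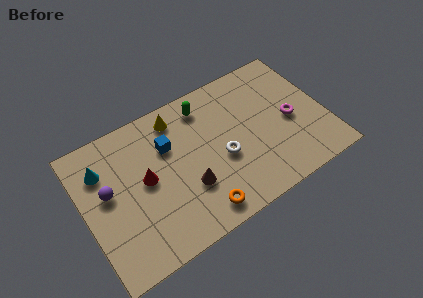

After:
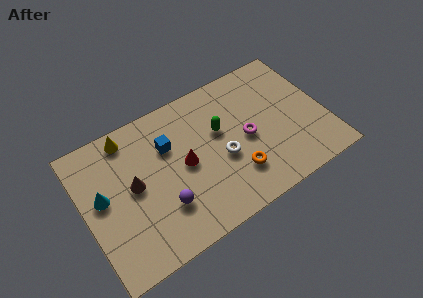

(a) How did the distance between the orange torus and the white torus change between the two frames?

-1.3

Before: roughly 2.5 units apart; after: 1.2. That's 1.3 units closer together.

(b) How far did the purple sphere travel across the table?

3.1

The purple sphere moved from about (1.2, 4.1) to (3.6, 2.1), a distance of √(2.4² + 2.0²) ≈ 3.1.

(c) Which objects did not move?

the white torus and the blue cube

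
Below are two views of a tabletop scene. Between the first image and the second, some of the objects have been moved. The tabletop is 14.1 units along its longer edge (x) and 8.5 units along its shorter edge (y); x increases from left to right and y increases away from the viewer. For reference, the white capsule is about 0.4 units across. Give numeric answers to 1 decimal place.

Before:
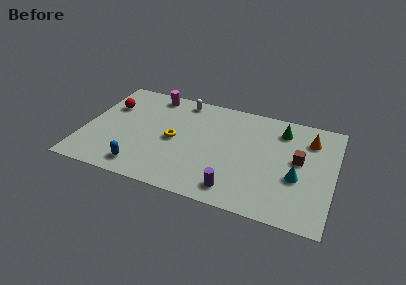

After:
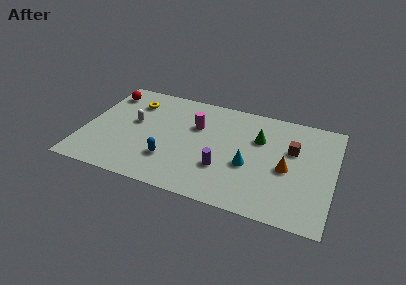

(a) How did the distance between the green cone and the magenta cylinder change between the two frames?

-3.9

Before: roughly 7.5 units apart; after: 3.6. That's 3.9 units closer together.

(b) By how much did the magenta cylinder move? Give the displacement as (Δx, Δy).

(2.7, -1.9)

From the two frames, the magenta cylinder sits at roughly (3.5, 7.5) before and (6.2, 5.6) after.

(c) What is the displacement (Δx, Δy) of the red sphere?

(-0.3, 1.1)

From the two frames, the red sphere sits at roughly (1.2, 5.8) before and (0.9, 6.9) after.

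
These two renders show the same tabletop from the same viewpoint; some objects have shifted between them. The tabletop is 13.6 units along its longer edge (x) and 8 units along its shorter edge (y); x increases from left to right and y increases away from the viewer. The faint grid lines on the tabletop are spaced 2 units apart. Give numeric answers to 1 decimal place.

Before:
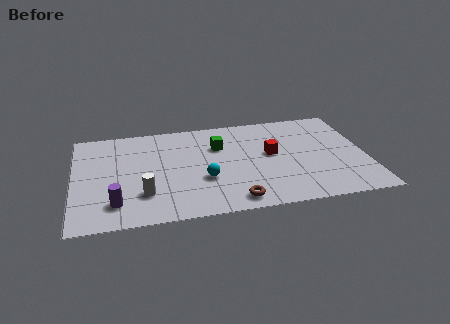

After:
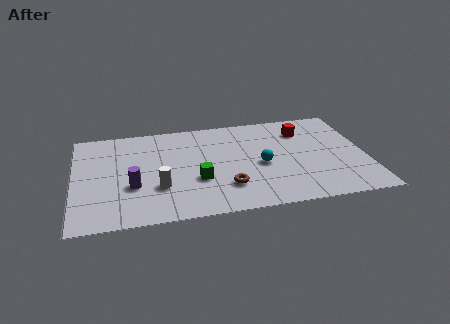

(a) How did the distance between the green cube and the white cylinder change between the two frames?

-3.1

The distance was about 4.9 in the first image and 1.8 in the second, so they moved 3.1 units closer together.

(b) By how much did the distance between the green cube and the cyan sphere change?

+0.4

Before: roughly 2.7 units apart; after: 3.1. That's 0.4 units further apart.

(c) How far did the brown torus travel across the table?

1.1

From (7.3, 1.0) to (7.0, 2.1), the brown torus covered √(0.3² + 1.1²) ≈ 1.1 units.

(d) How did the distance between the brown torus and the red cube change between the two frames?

+1.6

They were about 3.9 units apart before and 5.5 after — 1.6 units further apart.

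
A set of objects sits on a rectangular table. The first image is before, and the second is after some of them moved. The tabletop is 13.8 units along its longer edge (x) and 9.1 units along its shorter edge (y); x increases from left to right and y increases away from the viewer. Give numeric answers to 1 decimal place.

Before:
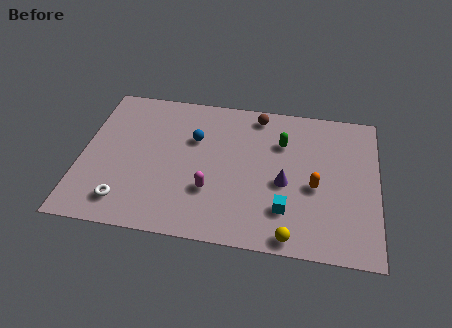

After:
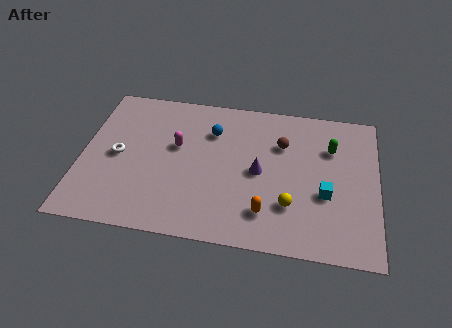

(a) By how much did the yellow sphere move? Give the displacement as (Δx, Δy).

(-0.1, 1.8)

The yellow sphere started near (9.9, 0.8) and ended near (9.8, 2.6).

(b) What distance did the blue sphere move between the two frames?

1.0

From (5.2, 6.0) to (6.0, 6.6), the blue sphere covered √(0.8² + 0.6²) ≈ 1.0 units.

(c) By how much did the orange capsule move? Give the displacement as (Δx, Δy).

(-2.2, -1.9)

From the two frames, the orange capsule sits at roughly (10.9, 3.9) before and (8.7, 2.0) after.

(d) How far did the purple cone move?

1.3

From (9.5, 3.9) to (8.3, 4.4), the purple cone covered √(1.2² + 0.5²) ≈ 1.3 units.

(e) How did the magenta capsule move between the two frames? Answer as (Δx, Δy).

(-1.7, 2.5)

From the two frames, the magenta capsule sits at roughly (6.1, 2.9) before and (4.4, 5.4) after.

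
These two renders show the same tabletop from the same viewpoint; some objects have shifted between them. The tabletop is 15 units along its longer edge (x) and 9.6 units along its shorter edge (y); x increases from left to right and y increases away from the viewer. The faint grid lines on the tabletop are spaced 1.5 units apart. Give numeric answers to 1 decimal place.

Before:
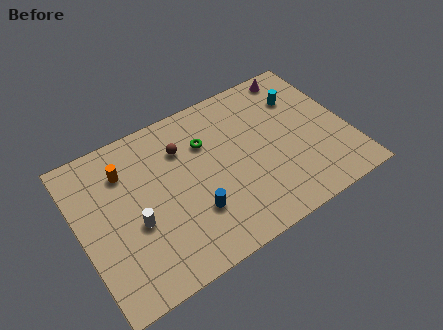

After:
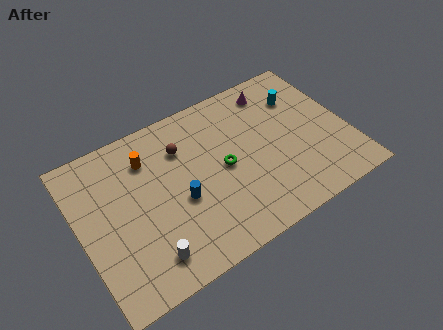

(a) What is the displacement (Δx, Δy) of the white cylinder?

(0.3, -2.2)

The white cylinder was at about (2.9, 3.9) and moved to about (3.2, 1.7).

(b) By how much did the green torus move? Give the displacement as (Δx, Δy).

(0.7, -2.0)

The green torus started near (7.3, 6.7) and ended near (8.0, 4.7).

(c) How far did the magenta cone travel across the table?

1.5

The magenta cone moved from about (12.9, 8.6) to (11.5, 8.1), a distance of √(1.4² + 0.5²) ≈ 1.5.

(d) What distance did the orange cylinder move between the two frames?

1.3

The orange cylinder was near (2.8, 7.2) before and (4.1, 7.3) after, so it travelled √(1.3² + 0.1²) ≈ 1.3 units.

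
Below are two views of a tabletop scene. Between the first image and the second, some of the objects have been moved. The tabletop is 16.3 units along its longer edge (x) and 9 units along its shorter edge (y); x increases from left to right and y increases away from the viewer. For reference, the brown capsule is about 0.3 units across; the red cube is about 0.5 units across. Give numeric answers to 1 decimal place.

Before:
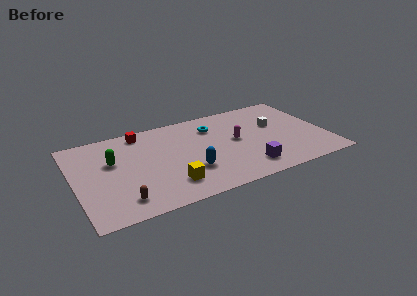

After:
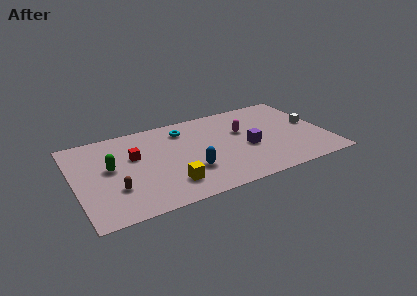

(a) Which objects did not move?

the yellow cube and the blue capsule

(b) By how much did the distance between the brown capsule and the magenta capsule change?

+0.6

The distance was about 8.4 in the first image and 9.0 in the second, so they moved 0.6 units further apart.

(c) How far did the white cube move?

2.4

From (13.2, 5.5) to (15.5, 4.8), the white cube covered √(2.3² + 0.7²) ≈ 2.4 units.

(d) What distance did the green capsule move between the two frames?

0.6

From (2.5, 5.6) to (2.3, 5.0), the green capsule covered √(0.2² + 0.6²) ≈ 0.6 units.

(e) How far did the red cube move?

2.4

The red cube moved from about (4.6, 7.9) to (3.9, 5.6), a distance of √(0.7² + 2.3²) ≈ 2.4.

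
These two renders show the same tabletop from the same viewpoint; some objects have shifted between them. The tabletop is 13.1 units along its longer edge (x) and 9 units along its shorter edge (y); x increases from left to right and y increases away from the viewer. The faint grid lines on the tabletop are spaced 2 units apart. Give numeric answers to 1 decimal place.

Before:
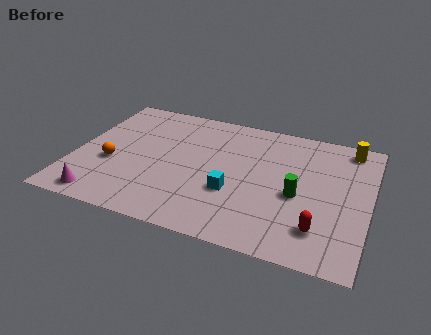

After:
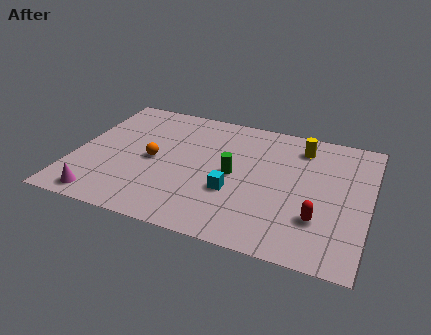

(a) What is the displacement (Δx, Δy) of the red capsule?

(-0.1, 0.6)

The red capsule was at about (11.1, 2.0) and moved to about (11.0, 2.6).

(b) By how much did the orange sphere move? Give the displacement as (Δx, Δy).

(1.8, 0.8)

From the two frames, the orange sphere sits at roughly (1.7, 3.5) before and (3.5, 4.3) after.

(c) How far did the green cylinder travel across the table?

2.9

The green cylinder was near (10.0, 3.9) before and (7.1, 4.4) after, so it travelled √(2.9² + 0.5²) ≈ 2.9 units.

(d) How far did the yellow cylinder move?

2.2

The yellow cylinder was near (12.0, 7.9) before and (9.9, 7.3) after, so it travelled √(2.1² + 0.6²) ≈ 2.2 units.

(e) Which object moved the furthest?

the green cylinder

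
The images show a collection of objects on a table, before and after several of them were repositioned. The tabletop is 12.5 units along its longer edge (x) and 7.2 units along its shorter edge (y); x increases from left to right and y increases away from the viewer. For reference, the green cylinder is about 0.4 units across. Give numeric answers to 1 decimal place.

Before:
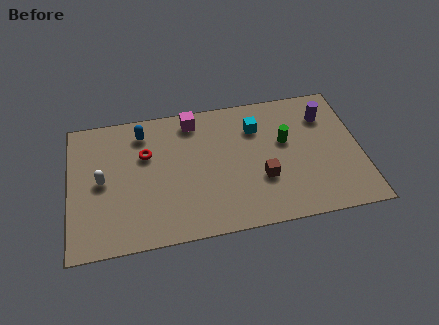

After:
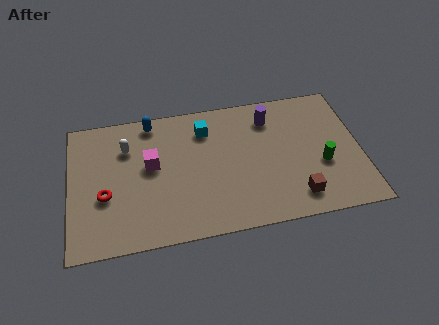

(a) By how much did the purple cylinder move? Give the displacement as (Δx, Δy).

(-2.4, 0.3)

From the two frames, the purple cylinder sits at roughly (11.1, 5.4) before and (8.7, 5.7) after.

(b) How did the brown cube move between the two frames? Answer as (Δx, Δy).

(1.4, -1.2)

From the two frames, the brown cube sits at roughly (8.2, 2.5) before and (9.6, 1.3) after.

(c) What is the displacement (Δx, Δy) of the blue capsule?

(0.4, 0.5)

From the two frames, the blue capsule sits at roughly (3.2, 5.9) before and (3.6, 6.4) after.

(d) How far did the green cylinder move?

2.1

From (9.3, 4.3) to (10.8, 2.8), the green cylinder covered √(1.5² + 1.5²) ≈ 2.1 units.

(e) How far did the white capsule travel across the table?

1.9

The white capsule moved from about (1.4, 3.6) to (2.5, 5.2), a distance of √(1.1² + 1.6²) ≈ 1.9.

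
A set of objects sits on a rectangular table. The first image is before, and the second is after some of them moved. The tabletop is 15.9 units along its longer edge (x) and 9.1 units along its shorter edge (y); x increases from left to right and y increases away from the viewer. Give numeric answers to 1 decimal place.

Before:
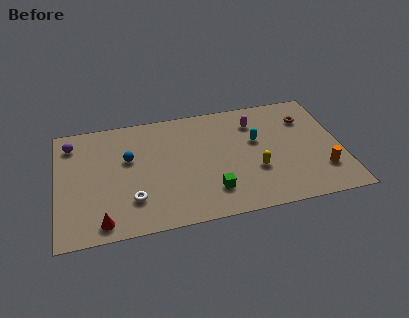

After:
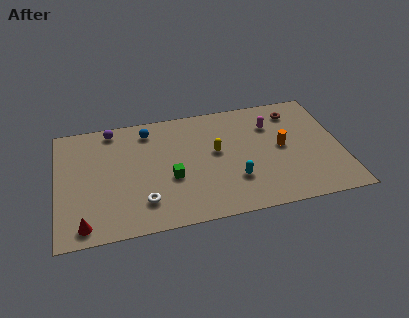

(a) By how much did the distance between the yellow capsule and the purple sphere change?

-4.5

Before: roughly 10.9 units apart; after: 6.4. That's 4.5 units closer together.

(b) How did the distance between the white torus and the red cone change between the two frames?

+1.3

They were about 2.1 units apart before and 3.4 after — 1.3 units further apart.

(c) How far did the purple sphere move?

2.4

The purple sphere was near (0.9, 7.4) before and (3.2, 8.1) after, so it travelled √(2.3² + 0.7²) ≈ 2.4 units.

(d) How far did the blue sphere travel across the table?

2.3

The blue sphere moved from about (4.0, 5.6) to (5.2, 7.6), a distance of √(1.2² + 2.0²) ≈ 2.3.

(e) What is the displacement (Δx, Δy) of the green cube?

(-2.2, 1.5)

The green cube started near (8.5, 2.1) and ended near (6.3, 3.6).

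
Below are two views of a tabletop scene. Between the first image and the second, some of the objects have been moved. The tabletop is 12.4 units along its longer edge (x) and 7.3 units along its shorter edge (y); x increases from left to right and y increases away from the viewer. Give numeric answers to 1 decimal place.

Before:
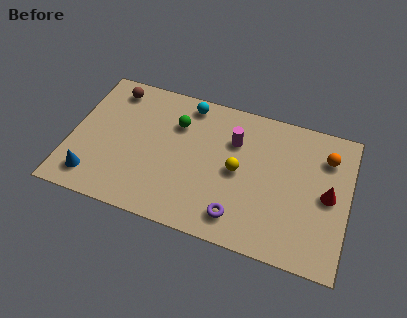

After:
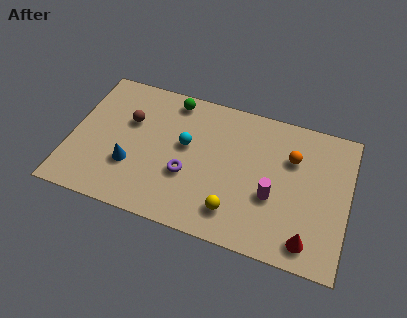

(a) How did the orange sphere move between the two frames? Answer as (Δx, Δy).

(-1.5, -0.5)

The orange sphere started near (11.3, 5.5) and ended near (9.8, 5.0).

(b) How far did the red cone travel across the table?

2.6

From (11.5, 3.6) to (10.8, 1.1), the red cone covered √(0.7² + 2.5²) ≈ 2.6 units.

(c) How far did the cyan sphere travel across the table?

2.2

From (5.0, 6.4) to (5.1, 4.2), the cyan sphere covered √(0.1² + 2.2²) ≈ 2.2 units.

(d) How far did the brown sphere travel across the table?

1.7

The brown sphere was near (1.6, 6.2) before and (2.5, 4.7) after, so it travelled √(0.9² + 1.5²) ≈ 1.7 units.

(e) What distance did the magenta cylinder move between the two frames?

3.0

The magenta cylinder was near (7.2, 5.1) before and (9.1, 2.8) after, so it travelled √(1.9² + 2.3²) ≈ 3.0 units.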